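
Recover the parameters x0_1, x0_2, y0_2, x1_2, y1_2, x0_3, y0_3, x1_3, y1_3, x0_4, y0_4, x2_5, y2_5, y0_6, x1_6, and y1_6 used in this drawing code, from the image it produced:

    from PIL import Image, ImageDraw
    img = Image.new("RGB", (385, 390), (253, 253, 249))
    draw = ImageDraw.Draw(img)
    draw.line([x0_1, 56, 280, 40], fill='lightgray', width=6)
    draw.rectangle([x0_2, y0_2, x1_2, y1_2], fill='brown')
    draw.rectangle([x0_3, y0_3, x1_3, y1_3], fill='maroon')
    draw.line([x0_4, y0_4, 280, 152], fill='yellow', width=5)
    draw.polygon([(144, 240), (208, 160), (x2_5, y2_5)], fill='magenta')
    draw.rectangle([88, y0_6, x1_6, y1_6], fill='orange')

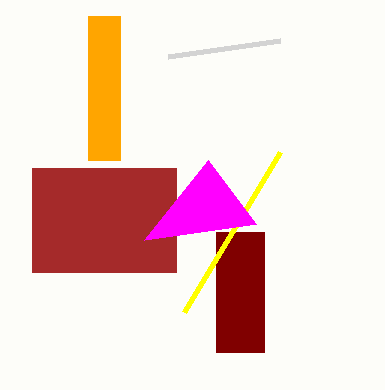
x0_1 = 168; x0_2 = 32; y0_2 = 168; x1_2 = 176; y1_2 = 272; x0_3 = 216; y0_3 = 232; x1_3 = 264; y1_3 = 352; x0_4 = 184; y0_4 = 312; x2_5 = 256; y2_5 = 224; y0_6 = 16; x1_6 = 120; y1_6 = 160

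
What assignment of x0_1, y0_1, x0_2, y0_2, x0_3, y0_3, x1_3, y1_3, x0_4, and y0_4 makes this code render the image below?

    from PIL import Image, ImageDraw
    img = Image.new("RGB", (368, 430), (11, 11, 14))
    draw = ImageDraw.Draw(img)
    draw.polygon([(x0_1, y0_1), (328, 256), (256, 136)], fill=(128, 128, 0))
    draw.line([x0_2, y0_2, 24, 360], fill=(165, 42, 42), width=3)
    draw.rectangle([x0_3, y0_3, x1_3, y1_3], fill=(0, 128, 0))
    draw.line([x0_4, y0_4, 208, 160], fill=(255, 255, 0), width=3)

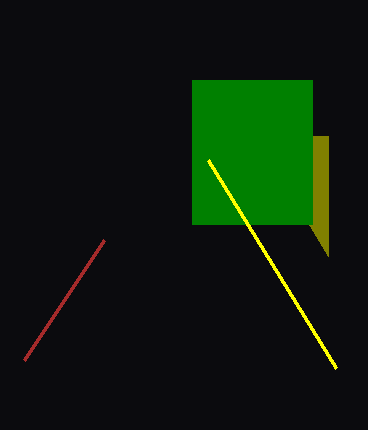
x0_1 = 328; y0_1 = 136; x0_2 = 104; y0_2 = 240; x0_3 = 192; y0_3 = 80; x1_3 = 312; y1_3 = 224; x0_4 = 336; y0_4 = 368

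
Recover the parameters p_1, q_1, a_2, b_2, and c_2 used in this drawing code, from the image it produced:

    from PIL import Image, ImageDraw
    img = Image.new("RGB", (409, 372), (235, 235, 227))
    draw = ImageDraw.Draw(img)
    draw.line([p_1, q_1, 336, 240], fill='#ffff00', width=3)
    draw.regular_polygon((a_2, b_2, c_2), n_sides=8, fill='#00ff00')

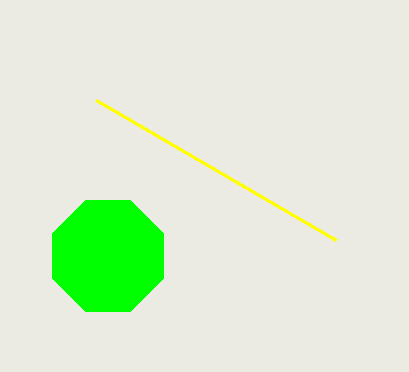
p_1 = 96
q_1 = 100
a_2 = 108
b_2 = 256
c_2 = 60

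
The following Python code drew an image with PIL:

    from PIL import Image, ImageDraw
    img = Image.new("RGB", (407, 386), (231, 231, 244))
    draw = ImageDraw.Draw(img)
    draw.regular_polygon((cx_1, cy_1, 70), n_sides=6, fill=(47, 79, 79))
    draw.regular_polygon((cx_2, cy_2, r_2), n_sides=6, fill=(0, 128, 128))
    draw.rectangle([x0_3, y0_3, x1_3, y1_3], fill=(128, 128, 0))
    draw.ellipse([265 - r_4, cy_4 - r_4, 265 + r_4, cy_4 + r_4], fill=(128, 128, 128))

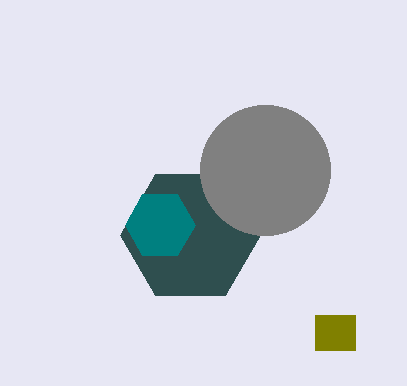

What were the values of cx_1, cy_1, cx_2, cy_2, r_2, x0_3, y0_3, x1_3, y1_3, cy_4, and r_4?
cx_1 = 190; cy_1 = 235; cx_2 = 160; cy_2 = 225; r_2 = 35; x0_3 = 315; y0_3 = 315; x1_3 = 355; y1_3 = 350; cy_4 = 170; r_4 = 65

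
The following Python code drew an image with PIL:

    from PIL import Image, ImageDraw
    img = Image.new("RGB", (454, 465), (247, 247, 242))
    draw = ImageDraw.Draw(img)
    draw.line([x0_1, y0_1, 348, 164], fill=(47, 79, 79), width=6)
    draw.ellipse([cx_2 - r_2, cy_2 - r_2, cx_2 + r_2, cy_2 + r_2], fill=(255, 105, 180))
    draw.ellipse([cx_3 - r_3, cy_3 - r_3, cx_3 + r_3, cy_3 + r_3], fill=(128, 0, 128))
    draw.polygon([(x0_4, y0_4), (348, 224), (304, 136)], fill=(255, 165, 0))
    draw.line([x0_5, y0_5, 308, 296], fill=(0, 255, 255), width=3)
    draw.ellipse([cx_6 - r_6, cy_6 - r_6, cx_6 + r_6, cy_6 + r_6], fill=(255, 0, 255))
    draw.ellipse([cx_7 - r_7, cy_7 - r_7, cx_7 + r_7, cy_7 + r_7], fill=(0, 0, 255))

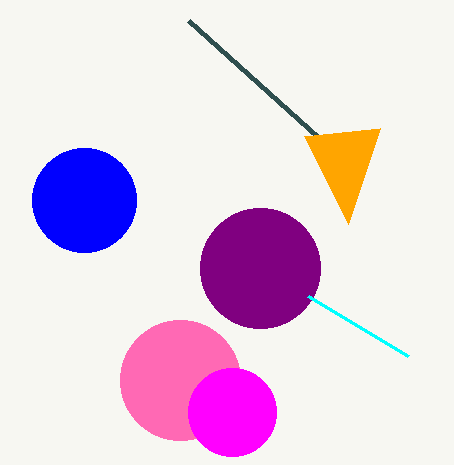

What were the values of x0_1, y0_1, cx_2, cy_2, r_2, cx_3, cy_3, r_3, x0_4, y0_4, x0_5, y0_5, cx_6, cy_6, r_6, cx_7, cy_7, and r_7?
x0_1 = 188; y0_1 = 20; cx_2 = 180; cy_2 = 380; r_2 = 60; cx_3 = 260; cy_3 = 268; r_3 = 60; x0_4 = 380; y0_4 = 128; x0_5 = 408; y0_5 = 356; cx_6 = 232; cy_6 = 412; r_6 = 44; cx_7 = 84; cy_7 = 200; r_7 = 52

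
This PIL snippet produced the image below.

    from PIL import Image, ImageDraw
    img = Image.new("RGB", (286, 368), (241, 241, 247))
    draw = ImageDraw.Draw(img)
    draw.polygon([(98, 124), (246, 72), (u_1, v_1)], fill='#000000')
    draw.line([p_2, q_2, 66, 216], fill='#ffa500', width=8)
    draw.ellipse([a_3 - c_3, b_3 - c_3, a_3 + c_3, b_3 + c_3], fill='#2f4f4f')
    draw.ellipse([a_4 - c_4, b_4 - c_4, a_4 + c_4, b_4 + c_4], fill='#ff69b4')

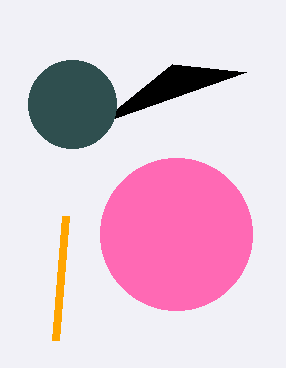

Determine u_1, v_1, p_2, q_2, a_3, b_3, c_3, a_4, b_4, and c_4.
u_1 = 172
v_1 = 64
p_2 = 56
q_2 = 340
a_3 = 72
b_3 = 104
c_3 = 44
a_4 = 176
b_4 = 234
c_4 = 76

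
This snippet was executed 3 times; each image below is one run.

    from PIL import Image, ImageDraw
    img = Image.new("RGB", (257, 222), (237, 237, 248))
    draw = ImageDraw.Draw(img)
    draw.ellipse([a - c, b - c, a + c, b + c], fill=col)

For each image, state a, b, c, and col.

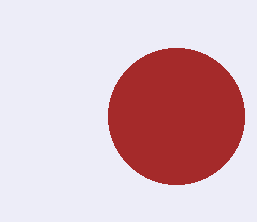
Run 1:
a = 176
b = 116
c = 68
col = 'brown'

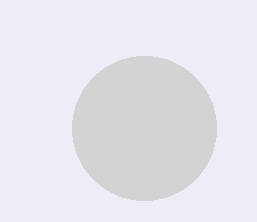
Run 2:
a = 144
b = 128
c = 72
col = 'lightgray'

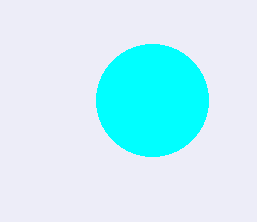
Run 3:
a = 152; b = 100; c = 56; col = 'cyan'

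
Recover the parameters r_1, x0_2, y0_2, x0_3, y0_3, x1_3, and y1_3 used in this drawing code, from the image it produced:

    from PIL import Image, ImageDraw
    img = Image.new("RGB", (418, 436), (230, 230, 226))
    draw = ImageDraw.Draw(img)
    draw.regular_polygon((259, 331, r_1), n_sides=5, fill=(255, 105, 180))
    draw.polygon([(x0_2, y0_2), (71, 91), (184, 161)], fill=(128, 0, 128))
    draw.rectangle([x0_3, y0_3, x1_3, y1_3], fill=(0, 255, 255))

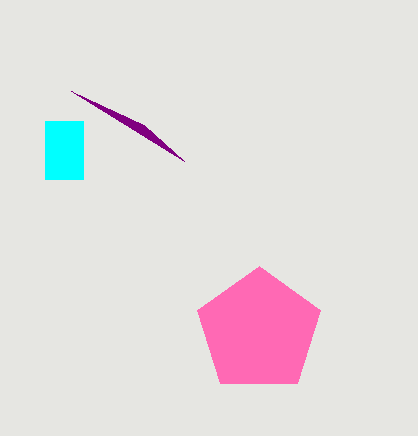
r_1 = 65, x0_2 = 144, y0_2 = 125, x0_3 = 45, y0_3 = 121, x1_3 = 83, y1_3 = 179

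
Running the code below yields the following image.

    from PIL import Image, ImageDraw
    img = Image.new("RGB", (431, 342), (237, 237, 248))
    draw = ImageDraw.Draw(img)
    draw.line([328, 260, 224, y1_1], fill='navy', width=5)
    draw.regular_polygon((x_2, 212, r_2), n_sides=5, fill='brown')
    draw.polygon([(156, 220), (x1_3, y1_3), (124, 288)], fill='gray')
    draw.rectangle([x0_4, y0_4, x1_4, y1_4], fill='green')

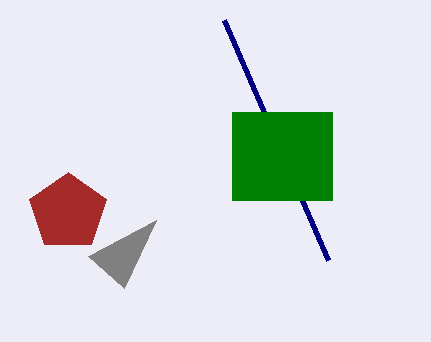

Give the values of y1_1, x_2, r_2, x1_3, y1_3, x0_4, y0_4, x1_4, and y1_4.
y1_1 = 20, x_2 = 68, r_2 = 40, x1_3 = 88, y1_3 = 256, x0_4 = 232, y0_4 = 112, x1_4 = 332, y1_4 = 200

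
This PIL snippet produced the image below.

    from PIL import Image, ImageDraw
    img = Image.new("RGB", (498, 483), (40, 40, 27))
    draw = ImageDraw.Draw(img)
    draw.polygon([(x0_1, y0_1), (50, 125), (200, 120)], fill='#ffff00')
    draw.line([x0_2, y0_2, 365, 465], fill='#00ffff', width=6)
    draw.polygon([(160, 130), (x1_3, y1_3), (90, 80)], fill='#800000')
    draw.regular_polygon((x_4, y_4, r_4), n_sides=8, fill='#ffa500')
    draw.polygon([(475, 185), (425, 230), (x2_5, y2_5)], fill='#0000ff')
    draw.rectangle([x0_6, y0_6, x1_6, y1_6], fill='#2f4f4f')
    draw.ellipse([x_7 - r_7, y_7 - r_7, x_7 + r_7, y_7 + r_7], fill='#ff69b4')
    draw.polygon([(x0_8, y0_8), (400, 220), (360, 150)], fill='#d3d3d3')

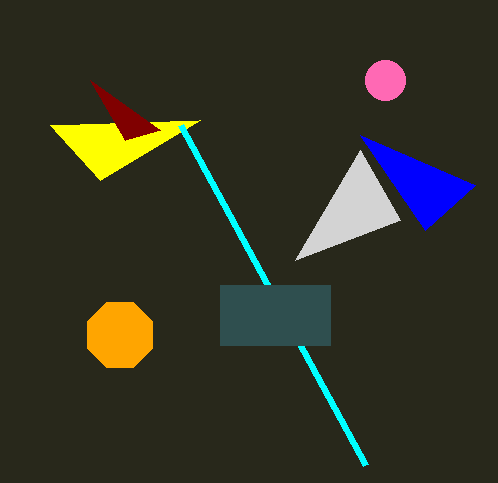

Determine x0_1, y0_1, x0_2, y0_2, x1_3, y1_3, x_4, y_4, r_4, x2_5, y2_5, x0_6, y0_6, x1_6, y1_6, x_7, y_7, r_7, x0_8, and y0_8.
x0_1 = 100
y0_1 = 180
x0_2 = 180
y0_2 = 125
x1_3 = 125
y1_3 = 140
x_4 = 120
y_4 = 335
r_4 = 35
x2_5 = 360
y2_5 = 135
x0_6 = 220
y0_6 = 285
x1_6 = 330
y1_6 = 345
x_7 = 385
y_7 = 80
r_7 = 20
x0_8 = 295
y0_8 = 260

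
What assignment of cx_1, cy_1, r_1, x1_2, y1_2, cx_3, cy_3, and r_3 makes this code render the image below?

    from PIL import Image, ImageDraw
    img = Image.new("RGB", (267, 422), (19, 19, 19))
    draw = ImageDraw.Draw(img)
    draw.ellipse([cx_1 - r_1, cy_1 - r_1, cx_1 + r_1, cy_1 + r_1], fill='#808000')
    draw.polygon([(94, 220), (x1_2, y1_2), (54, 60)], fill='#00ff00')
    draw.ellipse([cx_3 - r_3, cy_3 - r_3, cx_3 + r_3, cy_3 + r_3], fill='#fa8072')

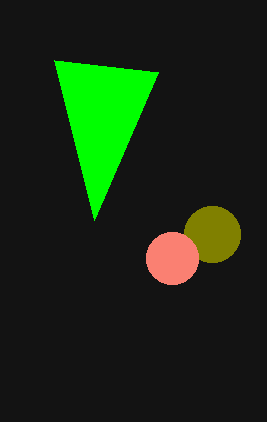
cx_1 = 212, cy_1 = 234, r_1 = 28, x1_2 = 158, y1_2 = 72, cx_3 = 172, cy_3 = 258, r_3 = 26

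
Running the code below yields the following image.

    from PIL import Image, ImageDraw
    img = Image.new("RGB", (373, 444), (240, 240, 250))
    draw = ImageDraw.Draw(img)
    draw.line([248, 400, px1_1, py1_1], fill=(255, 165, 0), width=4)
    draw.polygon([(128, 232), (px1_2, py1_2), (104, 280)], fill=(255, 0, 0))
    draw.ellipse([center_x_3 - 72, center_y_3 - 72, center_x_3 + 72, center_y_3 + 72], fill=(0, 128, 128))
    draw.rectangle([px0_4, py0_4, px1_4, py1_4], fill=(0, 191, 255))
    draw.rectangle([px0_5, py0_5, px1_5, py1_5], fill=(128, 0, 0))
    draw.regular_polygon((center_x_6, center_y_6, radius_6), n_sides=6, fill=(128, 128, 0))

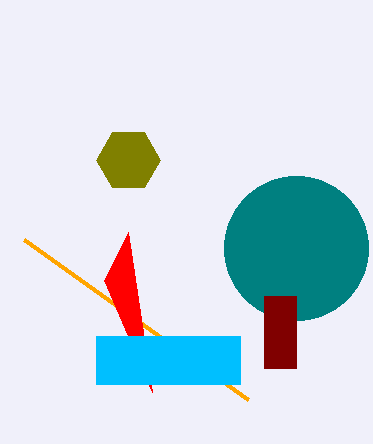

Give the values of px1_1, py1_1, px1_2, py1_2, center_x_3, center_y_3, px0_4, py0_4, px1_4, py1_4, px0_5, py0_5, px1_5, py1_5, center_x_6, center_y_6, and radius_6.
px1_1 = 24
py1_1 = 240
px1_2 = 152
py1_2 = 392
center_x_3 = 296
center_y_3 = 248
px0_4 = 96
py0_4 = 336
px1_4 = 240
py1_4 = 384
px0_5 = 264
py0_5 = 296
px1_5 = 296
py1_5 = 368
center_x_6 = 128
center_y_6 = 160
radius_6 = 32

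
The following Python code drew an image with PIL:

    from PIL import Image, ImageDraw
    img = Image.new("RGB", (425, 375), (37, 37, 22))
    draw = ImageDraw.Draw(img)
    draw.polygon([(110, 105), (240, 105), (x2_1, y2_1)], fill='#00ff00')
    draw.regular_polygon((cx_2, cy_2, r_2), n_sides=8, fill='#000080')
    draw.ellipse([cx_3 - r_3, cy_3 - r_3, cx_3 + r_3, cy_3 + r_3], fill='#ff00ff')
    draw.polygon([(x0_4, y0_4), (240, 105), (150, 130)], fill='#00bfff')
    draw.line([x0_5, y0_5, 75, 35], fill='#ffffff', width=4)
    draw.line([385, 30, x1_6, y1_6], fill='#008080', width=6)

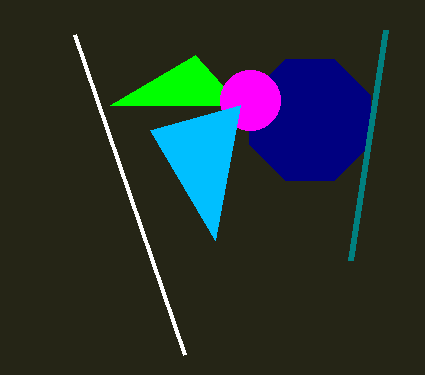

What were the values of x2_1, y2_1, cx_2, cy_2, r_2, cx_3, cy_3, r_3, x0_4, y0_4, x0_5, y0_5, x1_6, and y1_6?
x2_1 = 195
y2_1 = 55
cx_2 = 310
cy_2 = 120
r_2 = 65
cx_3 = 250
cy_3 = 100
r_3 = 30
x0_4 = 215
y0_4 = 240
x0_5 = 185
y0_5 = 355
x1_6 = 350
y1_6 = 260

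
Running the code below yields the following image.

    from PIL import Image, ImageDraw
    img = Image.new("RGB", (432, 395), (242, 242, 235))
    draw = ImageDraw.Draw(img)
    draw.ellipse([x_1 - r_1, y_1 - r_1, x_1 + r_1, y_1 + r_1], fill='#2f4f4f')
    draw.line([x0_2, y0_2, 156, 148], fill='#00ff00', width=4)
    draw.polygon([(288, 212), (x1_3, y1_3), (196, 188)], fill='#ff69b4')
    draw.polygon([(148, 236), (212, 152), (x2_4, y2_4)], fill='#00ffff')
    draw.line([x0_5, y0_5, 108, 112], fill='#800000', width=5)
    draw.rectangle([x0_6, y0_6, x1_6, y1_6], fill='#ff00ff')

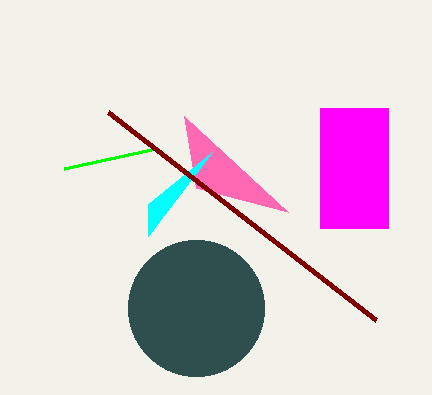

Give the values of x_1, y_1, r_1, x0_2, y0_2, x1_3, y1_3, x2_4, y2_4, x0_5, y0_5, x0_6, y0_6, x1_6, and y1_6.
x_1 = 196, y_1 = 308, r_1 = 68, x0_2 = 64, y0_2 = 168, x1_3 = 184, y1_3 = 116, x2_4 = 148, y2_4 = 204, x0_5 = 376, y0_5 = 320, x0_6 = 320, y0_6 = 108, x1_6 = 388, y1_6 = 228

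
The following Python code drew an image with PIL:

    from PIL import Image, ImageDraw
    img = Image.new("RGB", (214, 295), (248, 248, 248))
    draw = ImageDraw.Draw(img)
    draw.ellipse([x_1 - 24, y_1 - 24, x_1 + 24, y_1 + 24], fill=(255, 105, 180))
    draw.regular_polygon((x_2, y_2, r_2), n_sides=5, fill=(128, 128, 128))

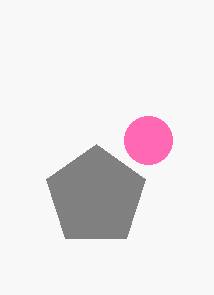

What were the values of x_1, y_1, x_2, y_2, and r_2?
x_1 = 148, y_1 = 140, x_2 = 96, y_2 = 196, r_2 = 52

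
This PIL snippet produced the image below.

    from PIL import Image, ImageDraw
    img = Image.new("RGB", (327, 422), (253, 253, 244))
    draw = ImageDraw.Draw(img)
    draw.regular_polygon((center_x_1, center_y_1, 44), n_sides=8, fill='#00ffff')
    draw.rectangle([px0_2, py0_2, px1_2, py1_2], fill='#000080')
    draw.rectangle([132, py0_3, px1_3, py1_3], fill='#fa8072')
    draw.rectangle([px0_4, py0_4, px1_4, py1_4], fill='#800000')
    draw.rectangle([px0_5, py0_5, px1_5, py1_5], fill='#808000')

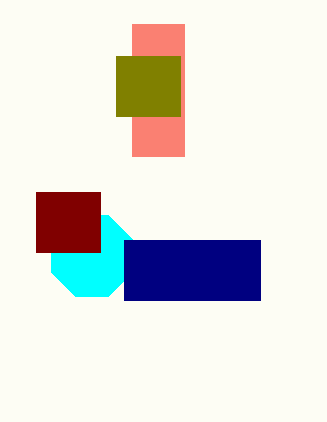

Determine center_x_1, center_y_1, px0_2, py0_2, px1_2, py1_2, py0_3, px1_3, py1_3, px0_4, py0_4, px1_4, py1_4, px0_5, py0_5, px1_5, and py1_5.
center_x_1 = 92; center_y_1 = 256; px0_2 = 124; py0_2 = 240; px1_2 = 260; py1_2 = 300; py0_3 = 24; px1_3 = 184; py1_3 = 156; px0_4 = 36; py0_4 = 192; px1_4 = 100; py1_4 = 252; px0_5 = 116; py0_5 = 56; px1_5 = 180; py1_5 = 116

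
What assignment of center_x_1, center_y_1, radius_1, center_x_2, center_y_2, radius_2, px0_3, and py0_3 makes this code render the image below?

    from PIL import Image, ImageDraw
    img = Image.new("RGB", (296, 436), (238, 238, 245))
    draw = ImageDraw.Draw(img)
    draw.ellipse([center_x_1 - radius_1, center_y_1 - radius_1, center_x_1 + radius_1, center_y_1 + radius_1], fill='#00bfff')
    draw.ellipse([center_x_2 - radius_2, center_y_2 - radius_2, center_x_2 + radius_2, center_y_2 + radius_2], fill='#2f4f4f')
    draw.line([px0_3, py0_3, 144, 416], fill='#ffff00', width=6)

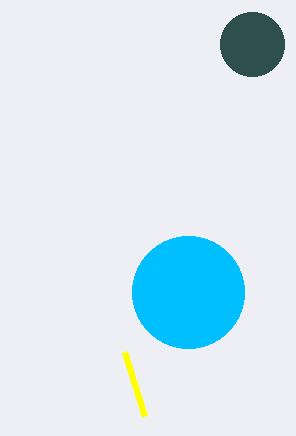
center_x_1 = 188; center_y_1 = 292; radius_1 = 56; center_x_2 = 252; center_y_2 = 44; radius_2 = 32; px0_3 = 124; py0_3 = 352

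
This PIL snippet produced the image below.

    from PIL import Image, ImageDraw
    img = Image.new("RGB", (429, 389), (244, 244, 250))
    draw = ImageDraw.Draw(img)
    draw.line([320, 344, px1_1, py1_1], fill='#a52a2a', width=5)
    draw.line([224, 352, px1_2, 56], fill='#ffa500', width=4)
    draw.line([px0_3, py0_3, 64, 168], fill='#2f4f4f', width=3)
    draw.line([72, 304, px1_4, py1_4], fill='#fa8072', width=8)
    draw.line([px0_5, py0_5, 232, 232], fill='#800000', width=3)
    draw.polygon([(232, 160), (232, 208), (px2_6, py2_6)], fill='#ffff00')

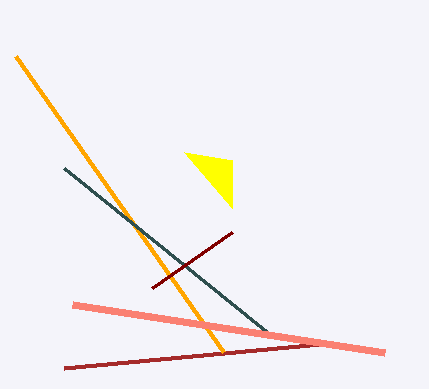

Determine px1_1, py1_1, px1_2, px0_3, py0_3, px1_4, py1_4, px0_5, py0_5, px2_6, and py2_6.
px1_1 = 64
py1_1 = 368
px1_2 = 16
px0_3 = 272
py0_3 = 336
px1_4 = 384
py1_4 = 352
px0_5 = 152
py0_5 = 288
px2_6 = 184
py2_6 = 152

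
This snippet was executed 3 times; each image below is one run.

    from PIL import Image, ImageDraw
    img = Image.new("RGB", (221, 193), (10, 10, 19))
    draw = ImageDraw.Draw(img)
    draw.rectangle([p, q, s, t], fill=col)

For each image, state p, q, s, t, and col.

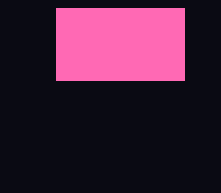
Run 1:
p = 56; q = 8; s = 184; t = 80; col = 'hotpink'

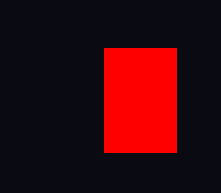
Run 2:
p = 104, q = 48, s = 176, t = 152, col = 'red'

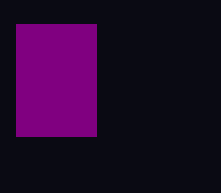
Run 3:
p = 16; q = 24; s = 96; t = 136; col = 'purple'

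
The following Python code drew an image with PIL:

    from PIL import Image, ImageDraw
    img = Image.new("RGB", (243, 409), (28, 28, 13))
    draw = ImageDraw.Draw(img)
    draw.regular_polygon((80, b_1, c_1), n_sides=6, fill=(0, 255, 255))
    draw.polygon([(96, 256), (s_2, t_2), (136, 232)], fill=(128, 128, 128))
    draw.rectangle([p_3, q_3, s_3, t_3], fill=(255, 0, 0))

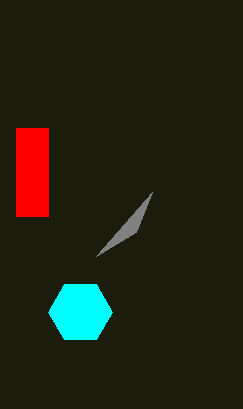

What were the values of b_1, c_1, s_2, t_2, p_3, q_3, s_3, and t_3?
b_1 = 312; c_1 = 32; s_2 = 152; t_2 = 192; p_3 = 16; q_3 = 128; s_3 = 48; t_3 = 216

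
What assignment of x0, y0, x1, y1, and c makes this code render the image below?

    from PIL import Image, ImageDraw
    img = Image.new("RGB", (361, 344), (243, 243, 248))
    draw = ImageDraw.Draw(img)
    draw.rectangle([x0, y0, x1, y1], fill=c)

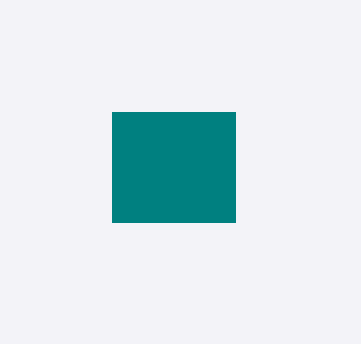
x0 = 112; y0 = 112; x1 = 235; y1 = 222; c = 'teal'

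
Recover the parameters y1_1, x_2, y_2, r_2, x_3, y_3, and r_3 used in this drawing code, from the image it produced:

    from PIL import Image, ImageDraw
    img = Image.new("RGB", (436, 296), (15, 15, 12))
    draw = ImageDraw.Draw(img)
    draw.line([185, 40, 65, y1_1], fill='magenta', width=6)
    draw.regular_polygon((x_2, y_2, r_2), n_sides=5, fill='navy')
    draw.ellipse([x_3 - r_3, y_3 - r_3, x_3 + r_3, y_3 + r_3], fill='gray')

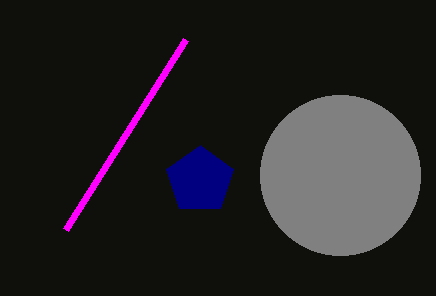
y1_1 = 230
x_2 = 200
y_2 = 180
r_2 = 35
x_3 = 340
y_3 = 175
r_3 = 80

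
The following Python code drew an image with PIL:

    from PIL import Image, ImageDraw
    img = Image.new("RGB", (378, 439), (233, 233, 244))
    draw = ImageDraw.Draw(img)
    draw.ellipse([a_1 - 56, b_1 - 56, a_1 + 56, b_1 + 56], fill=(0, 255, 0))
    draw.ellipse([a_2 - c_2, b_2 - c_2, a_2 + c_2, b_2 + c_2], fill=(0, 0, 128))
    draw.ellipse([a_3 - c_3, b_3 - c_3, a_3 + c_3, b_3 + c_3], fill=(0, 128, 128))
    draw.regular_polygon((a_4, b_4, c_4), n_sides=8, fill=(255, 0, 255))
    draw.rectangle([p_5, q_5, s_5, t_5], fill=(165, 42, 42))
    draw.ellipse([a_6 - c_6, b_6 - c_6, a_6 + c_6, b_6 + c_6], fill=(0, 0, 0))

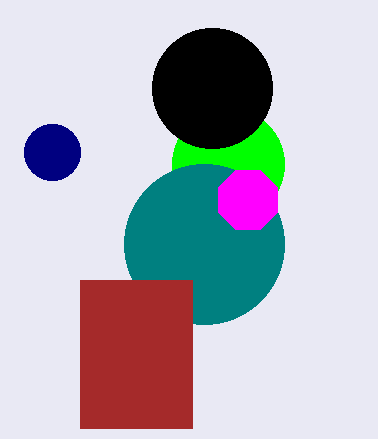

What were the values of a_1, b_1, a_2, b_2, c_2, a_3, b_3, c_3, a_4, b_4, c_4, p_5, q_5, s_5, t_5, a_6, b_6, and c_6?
a_1 = 228, b_1 = 164, a_2 = 52, b_2 = 152, c_2 = 28, a_3 = 204, b_3 = 244, c_3 = 80, a_4 = 248, b_4 = 200, c_4 = 32, p_5 = 80, q_5 = 280, s_5 = 192, t_5 = 428, a_6 = 212, b_6 = 88, c_6 = 60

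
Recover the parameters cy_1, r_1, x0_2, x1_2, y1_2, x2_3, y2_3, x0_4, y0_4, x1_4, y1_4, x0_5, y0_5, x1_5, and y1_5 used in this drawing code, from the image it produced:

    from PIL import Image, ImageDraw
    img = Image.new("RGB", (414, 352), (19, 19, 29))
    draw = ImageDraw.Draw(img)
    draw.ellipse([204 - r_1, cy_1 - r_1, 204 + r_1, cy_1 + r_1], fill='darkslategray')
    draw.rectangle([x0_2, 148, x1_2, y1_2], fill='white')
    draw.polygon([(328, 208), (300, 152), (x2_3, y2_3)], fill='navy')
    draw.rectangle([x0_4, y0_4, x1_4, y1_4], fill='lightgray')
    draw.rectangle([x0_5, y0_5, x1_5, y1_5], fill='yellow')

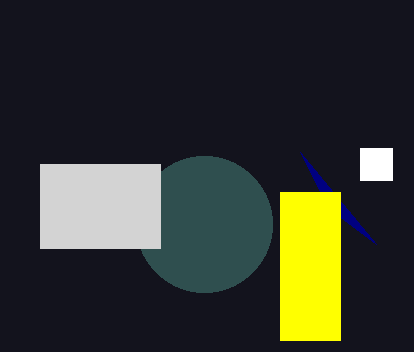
cy_1 = 224
r_1 = 68
x0_2 = 360
x1_2 = 392
y1_2 = 180
x2_3 = 376
y2_3 = 244
x0_4 = 40
y0_4 = 164
x1_4 = 160
y1_4 = 248
x0_5 = 280
y0_5 = 192
x1_5 = 340
y1_5 = 340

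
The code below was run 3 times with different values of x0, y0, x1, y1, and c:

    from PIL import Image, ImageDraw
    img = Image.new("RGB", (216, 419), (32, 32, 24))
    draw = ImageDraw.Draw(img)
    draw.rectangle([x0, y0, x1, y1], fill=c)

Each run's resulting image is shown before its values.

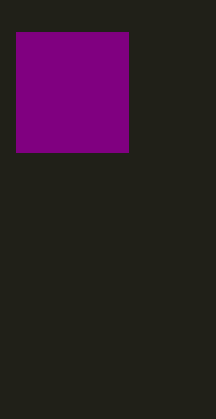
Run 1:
x0 = 16, y0 = 32, x1 = 128, y1 = 152, c = 'purple'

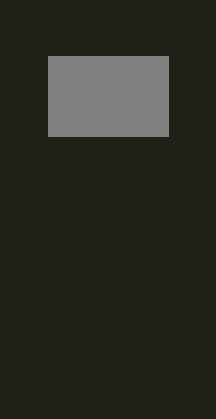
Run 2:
x0 = 48; y0 = 56; x1 = 168; y1 = 136; c = 'gray'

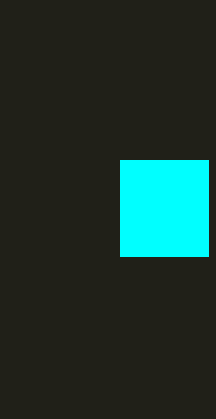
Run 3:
x0 = 120, y0 = 160, x1 = 208, y1 = 256, c = 'cyan'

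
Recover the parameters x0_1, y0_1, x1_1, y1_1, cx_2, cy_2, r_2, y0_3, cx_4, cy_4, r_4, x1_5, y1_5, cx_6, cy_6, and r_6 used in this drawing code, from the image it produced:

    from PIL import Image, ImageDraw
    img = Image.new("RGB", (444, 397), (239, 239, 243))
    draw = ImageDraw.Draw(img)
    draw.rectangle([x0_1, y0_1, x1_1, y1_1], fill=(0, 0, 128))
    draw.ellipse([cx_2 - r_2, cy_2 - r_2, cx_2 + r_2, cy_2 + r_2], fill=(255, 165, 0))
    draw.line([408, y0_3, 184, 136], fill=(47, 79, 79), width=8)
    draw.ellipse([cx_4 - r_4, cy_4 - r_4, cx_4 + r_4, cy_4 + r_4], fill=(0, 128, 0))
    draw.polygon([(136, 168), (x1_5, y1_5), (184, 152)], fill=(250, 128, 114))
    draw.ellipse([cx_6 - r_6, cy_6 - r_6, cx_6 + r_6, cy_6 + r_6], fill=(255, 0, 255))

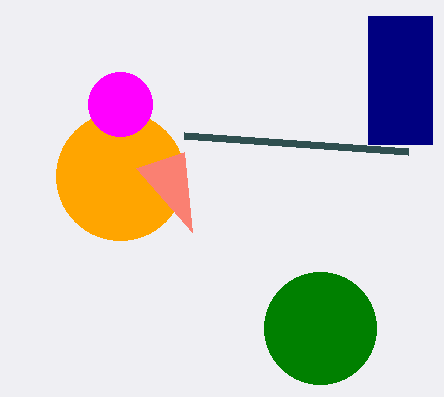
x0_1 = 368; y0_1 = 16; x1_1 = 432; y1_1 = 144; cx_2 = 120; cy_2 = 176; r_2 = 64; y0_3 = 152; cx_4 = 320; cy_4 = 328; r_4 = 56; x1_5 = 192; y1_5 = 232; cx_6 = 120; cy_6 = 104; r_6 = 32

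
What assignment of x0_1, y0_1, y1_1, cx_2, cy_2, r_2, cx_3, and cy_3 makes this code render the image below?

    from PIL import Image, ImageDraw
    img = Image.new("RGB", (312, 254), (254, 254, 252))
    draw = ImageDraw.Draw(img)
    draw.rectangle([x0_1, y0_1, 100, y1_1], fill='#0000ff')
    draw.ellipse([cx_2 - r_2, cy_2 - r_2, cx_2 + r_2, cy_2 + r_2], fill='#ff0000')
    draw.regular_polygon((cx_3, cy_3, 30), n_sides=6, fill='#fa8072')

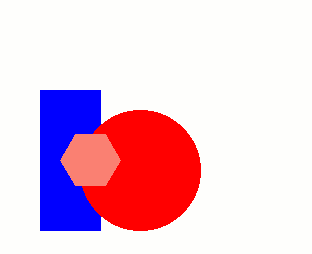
x0_1 = 40
y0_1 = 90
y1_1 = 230
cx_2 = 140
cy_2 = 170
r_2 = 60
cx_3 = 90
cy_3 = 160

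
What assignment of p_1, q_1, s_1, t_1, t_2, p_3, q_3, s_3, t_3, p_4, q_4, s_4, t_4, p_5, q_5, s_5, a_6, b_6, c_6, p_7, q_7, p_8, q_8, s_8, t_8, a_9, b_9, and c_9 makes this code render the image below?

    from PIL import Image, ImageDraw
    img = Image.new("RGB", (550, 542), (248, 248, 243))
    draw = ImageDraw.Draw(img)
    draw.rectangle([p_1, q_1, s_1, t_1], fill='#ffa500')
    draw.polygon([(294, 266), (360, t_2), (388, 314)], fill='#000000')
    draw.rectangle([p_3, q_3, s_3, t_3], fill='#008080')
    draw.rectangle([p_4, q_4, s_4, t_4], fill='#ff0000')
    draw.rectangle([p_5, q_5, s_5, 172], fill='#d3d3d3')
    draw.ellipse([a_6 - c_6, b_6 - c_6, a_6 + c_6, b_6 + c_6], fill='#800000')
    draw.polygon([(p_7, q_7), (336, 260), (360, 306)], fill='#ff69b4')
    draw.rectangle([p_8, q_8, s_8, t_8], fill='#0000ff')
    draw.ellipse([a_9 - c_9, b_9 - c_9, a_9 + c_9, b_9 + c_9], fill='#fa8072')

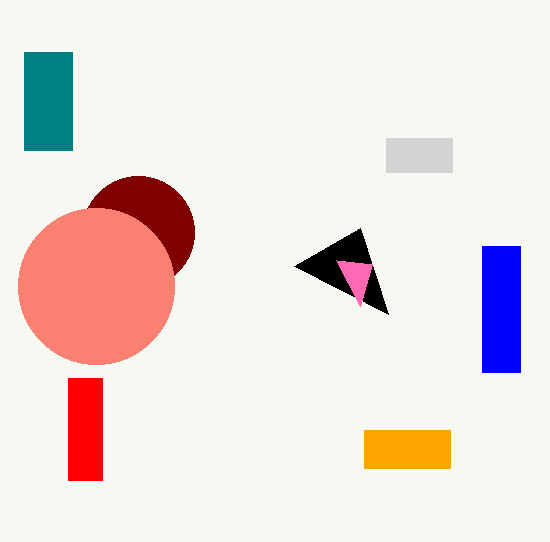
p_1 = 364
q_1 = 430
s_1 = 450
t_1 = 468
t_2 = 228
p_3 = 24
q_3 = 52
s_3 = 72
t_3 = 150
p_4 = 68
q_4 = 378
s_4 = 102
t_4 = 480
p_5 = 386
q_5 = 138
s_5 = 452
a_6 = 138
b_6 = 232
c_6 = 56
p_7 = 372
q_7 = 264
p_8 = 482
q_8 = 246
s_8 = 520
t_8 = 372
a_9 = 96
b_9 = 286
c_9 = 78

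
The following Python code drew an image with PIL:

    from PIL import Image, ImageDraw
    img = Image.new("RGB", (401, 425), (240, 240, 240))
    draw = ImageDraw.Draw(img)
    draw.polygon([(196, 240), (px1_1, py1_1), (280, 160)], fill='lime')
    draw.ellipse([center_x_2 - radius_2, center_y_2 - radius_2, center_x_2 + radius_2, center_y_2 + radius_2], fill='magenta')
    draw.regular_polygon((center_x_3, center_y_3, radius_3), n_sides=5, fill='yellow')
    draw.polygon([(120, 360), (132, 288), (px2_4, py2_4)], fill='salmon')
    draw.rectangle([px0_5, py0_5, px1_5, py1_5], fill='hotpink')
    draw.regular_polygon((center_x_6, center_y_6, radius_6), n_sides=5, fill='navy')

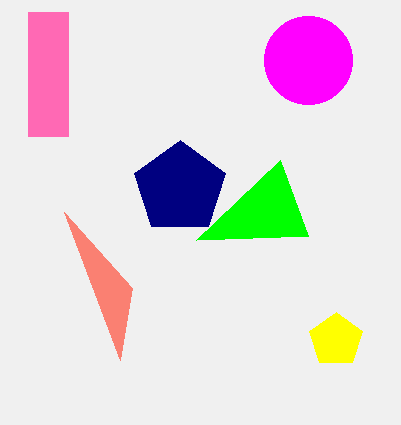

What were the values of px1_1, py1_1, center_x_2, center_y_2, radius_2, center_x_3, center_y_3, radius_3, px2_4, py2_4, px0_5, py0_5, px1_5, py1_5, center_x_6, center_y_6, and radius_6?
px1_1 = 308
py1_1 = 236
center_x_2 = 308
center_y_2 = 60
radius_2 = 44
center_x_3 = 336
center_y_3 = 340
radius_3 = 28
px2_4 = 64
py2_4 = 212
px0_5 = 28
py0_5 = 12
px1_5 = 68
py1_5 = 136
center_x_6 = 180
center_y_6 = 188
radius_6 = 48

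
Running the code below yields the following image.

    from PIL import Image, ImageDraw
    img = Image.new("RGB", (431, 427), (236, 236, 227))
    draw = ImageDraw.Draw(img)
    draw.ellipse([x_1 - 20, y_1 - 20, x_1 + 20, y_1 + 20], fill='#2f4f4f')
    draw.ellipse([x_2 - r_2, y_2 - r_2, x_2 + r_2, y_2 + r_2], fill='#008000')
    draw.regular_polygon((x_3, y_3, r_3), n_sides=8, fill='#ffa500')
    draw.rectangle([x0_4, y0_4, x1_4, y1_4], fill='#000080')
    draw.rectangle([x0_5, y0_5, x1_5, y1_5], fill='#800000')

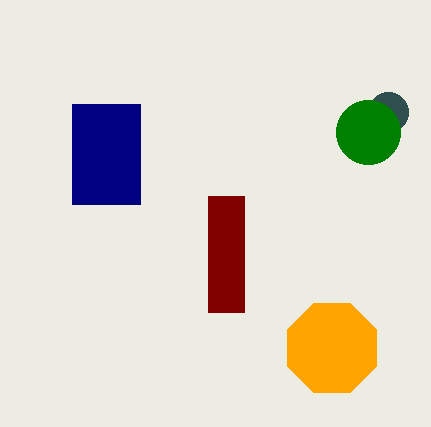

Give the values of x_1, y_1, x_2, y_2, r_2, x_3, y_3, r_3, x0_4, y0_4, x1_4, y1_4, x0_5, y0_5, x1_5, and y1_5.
x_1 = 388
y_1 = 112
x_2 = 368
y_2 = 132
r_2 = 32
x_3 = 332
y_3 = 348
r_3 = 48
x0_4 = 72
y0_4 = 104
x1_4 = 140
y1_4 = 204
x0_5 = 208
y0_5 = 196
x1_5 = 244
y1_5 = 312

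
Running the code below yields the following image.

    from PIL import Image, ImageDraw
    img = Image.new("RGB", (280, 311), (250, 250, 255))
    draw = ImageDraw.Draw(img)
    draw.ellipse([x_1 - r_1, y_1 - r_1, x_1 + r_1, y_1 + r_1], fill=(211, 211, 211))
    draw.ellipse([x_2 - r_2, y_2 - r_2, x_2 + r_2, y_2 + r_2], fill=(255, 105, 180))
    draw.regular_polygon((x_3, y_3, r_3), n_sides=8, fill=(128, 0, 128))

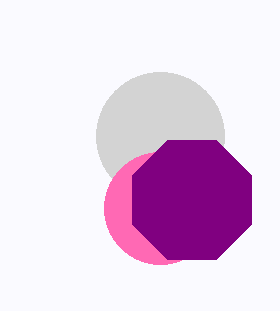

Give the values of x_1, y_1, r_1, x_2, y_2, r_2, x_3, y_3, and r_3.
x_1 = 160; y_1 = 136; r_1 = 64; x_2 = 160; y_2 = 208; r_2 = 56; x_3 = 192; y_3 = 200; r_3 = 64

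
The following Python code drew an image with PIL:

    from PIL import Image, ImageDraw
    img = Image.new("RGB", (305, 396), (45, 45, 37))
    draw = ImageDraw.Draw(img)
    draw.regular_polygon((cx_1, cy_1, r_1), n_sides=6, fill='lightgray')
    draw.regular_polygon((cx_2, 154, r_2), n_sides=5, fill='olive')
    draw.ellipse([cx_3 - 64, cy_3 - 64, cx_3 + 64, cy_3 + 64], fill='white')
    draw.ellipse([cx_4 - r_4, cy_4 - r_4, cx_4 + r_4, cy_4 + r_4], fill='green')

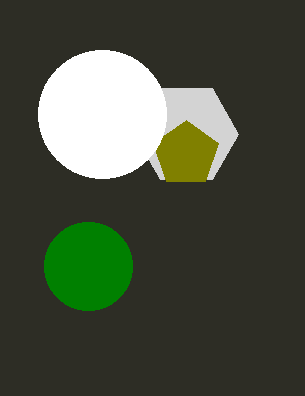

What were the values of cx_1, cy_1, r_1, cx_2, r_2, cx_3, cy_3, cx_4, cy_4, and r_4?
cx_1 = 186, cy_1 = 134, r_1 = 52, cx_2 = 186, r_2 = 34, cx_3 = 102, cy_3 = 114, cx_4 = 88, cy_4 = 266, r_4 = 44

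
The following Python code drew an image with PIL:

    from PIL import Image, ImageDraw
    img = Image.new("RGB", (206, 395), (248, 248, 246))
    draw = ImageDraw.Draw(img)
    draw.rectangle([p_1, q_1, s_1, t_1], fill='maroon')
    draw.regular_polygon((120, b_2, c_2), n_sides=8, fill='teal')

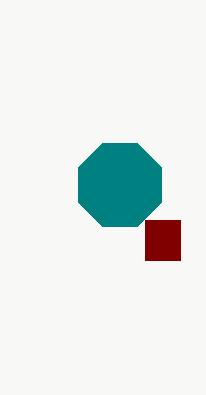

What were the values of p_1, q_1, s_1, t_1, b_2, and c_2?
p_1 = 145, q_1 = 220, s_1 = 180, t_1 = 260, b_2 = 185, c_2 = 45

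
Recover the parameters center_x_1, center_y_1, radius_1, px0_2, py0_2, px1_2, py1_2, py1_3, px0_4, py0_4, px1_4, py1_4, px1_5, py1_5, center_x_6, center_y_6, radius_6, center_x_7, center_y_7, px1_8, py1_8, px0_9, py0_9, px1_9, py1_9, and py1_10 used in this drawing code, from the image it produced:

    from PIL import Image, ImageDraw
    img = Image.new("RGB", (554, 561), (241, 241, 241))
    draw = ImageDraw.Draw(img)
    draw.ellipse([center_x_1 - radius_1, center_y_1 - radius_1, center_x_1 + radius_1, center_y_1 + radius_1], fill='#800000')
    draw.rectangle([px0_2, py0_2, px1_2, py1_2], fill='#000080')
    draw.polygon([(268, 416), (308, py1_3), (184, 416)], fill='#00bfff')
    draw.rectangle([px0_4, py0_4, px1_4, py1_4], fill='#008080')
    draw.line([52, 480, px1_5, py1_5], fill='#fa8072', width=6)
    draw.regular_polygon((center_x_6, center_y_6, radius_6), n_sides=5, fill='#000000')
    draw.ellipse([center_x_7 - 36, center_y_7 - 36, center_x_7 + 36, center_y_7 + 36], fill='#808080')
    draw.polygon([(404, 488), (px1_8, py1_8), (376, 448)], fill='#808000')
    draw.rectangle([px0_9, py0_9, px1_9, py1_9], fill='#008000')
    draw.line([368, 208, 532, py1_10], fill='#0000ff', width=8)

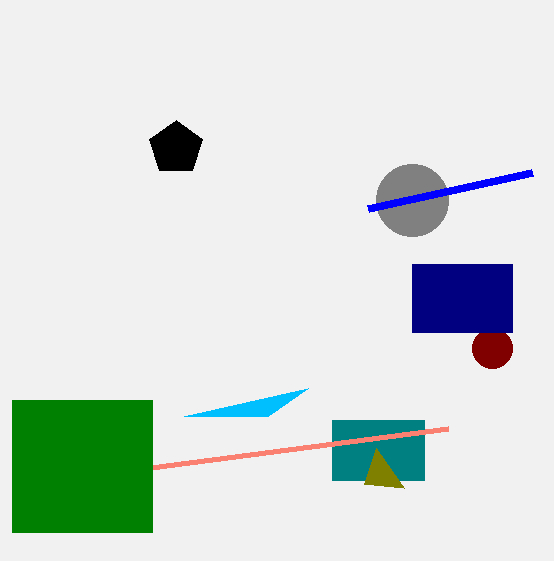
center_x_1 = 492, center_y_1 = 348, radius_1 = 20, px0_2 = 412, py0_2 = 264, px1_2 = 512, py1_2 = 332, py1_3 = 388, px0_4 = 332, py0_4 = 420, px1_4 = 424, py1_4 = 480, px1_5 = 448, py1_5 = 428, center_x_6 = 176, center_y_6 = 148, radius_6 = 28, center_x_7 = 412, center_y_7 = 200, px1_8 = 364, py1_8 = 484, px0_9 = 12, py0_9 = 400, px1_9 = 152, py1_9 = 532, py1_10 = 172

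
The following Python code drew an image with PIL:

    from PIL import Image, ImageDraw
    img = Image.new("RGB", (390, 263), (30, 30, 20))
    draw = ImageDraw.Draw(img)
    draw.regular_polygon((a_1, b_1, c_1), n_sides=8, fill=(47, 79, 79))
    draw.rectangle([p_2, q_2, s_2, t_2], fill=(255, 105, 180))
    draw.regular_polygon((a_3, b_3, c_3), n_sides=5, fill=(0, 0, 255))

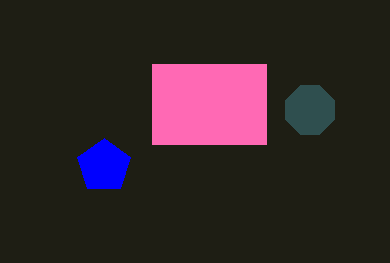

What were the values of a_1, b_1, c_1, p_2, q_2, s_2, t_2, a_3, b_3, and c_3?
a_1 = 310, b_1 = 110, c_1 = 26, p_2 = 152, q_2 = 64, s_2 = 266, t_2 = 144, a_3 = 104, b_3 = 166, c_3 = 28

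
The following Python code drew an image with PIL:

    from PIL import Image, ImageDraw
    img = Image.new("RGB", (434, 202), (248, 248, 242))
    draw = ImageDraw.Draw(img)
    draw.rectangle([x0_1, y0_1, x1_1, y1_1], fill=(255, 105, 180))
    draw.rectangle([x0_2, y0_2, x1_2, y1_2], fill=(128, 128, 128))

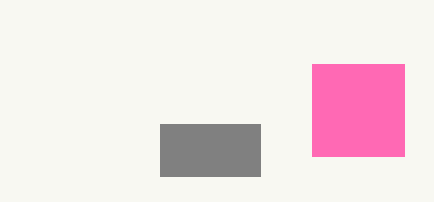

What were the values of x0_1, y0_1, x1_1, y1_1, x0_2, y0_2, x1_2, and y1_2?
x0_1 = 312; y0_1 = 64; x1_1 = 404; y1_1 = 156; x0_2 = 160; y0_2 = 124; x1_2 = 260; y1_2 = 176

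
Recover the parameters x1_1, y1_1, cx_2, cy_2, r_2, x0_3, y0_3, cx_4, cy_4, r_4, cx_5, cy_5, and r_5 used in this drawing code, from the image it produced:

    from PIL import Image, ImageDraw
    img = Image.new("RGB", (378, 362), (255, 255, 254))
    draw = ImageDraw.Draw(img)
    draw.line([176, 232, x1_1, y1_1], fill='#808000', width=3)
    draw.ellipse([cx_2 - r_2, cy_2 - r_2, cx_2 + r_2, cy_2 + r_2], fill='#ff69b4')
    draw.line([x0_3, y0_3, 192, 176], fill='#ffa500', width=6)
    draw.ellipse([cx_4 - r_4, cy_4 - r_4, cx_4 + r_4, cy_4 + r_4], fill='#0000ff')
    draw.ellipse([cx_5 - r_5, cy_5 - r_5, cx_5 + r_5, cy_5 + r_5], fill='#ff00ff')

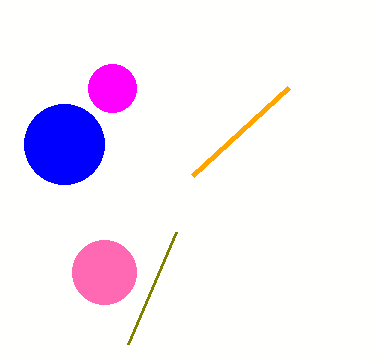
x1_1 = 128, y1_1 = 344, cx_2 = 104, cy_2 = 272, r_2 = 32, x0_3 = 288, y0_3 = 88, cx_4 = 64, cy_4 = 144, r_4 = 40, cx_5 = 112, cy_5 = 88, r_5 = 24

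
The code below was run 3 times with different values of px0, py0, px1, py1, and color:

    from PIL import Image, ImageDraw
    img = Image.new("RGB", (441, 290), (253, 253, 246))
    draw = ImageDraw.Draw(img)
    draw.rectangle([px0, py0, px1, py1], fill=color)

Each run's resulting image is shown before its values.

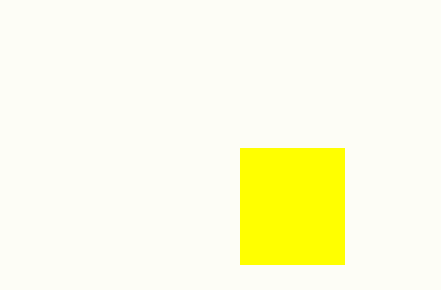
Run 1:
px0 = 240, py0 = 148, px1 = 344, py1 = 264, color = 'yellow'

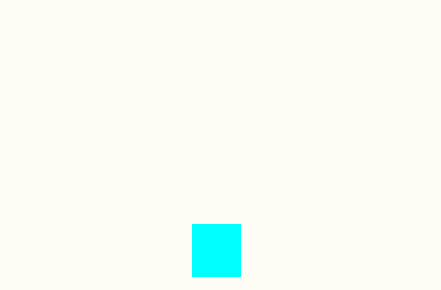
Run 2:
px0 = 192
py0 = 224
px1 = 240
py1 = 276
color = 'cyan'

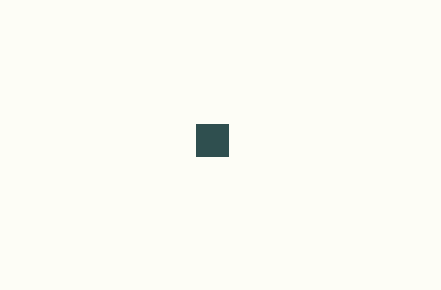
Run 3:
px0 = 196
py0 = 124
px1 = 228
py1 = 156
color = 'darkslategray'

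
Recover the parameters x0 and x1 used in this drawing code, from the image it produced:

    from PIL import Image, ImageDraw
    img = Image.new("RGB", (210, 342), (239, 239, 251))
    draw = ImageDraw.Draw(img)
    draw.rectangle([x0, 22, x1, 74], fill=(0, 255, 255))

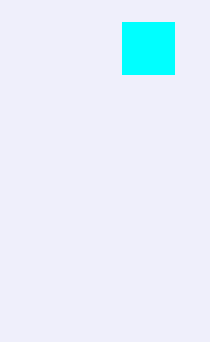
x0 = 122
x1 = 174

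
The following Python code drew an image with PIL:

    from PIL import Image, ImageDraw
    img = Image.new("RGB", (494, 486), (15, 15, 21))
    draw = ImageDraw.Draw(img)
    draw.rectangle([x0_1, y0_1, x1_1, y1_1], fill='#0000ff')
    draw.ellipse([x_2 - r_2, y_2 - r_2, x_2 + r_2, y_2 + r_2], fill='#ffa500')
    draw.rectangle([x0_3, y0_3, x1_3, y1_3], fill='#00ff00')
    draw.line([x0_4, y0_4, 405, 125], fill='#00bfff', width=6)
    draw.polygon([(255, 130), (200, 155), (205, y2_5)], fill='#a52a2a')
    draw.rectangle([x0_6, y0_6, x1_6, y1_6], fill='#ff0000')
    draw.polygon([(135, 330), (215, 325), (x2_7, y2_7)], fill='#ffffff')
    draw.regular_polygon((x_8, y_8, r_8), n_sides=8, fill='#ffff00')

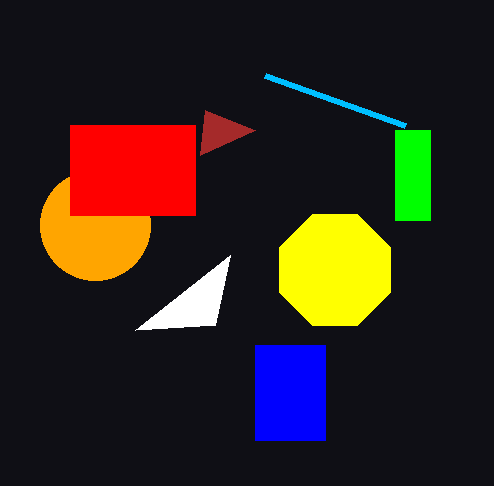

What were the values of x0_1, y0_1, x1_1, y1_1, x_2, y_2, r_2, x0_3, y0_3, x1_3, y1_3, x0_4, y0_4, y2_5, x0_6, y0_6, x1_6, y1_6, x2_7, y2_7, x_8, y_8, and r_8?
x0_1 = 255; y0_1 = 345; x1_1 = 325; y1_1 = 440; x_2 = 95; y_2 = 225; r_2 = 55; x0_3 = 395; y0_3 = 130; x1_3 = 430; y1_3 = 220; x0_4 = 265; y0_4 = 75; y2_5 = 110; x0_6 = 70; y0_6 = 125; x1_6 = 195; y1_6 = 215; x2_7 = 230; y2_7 = 255; x_8 = 335; y_8 = 270; r_8 = 60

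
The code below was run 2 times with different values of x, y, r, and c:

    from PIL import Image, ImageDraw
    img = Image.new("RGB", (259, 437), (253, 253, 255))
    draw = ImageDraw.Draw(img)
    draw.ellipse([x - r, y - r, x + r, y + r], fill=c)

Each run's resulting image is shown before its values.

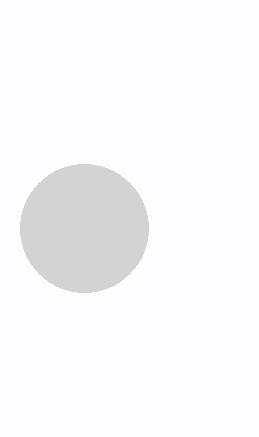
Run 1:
x = 84
y = 228
r = 64
c = 'lightgray'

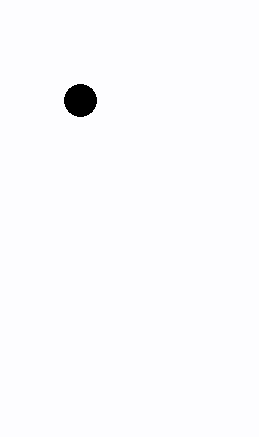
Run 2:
x = 80
y = 100
r = 16
c = 'black'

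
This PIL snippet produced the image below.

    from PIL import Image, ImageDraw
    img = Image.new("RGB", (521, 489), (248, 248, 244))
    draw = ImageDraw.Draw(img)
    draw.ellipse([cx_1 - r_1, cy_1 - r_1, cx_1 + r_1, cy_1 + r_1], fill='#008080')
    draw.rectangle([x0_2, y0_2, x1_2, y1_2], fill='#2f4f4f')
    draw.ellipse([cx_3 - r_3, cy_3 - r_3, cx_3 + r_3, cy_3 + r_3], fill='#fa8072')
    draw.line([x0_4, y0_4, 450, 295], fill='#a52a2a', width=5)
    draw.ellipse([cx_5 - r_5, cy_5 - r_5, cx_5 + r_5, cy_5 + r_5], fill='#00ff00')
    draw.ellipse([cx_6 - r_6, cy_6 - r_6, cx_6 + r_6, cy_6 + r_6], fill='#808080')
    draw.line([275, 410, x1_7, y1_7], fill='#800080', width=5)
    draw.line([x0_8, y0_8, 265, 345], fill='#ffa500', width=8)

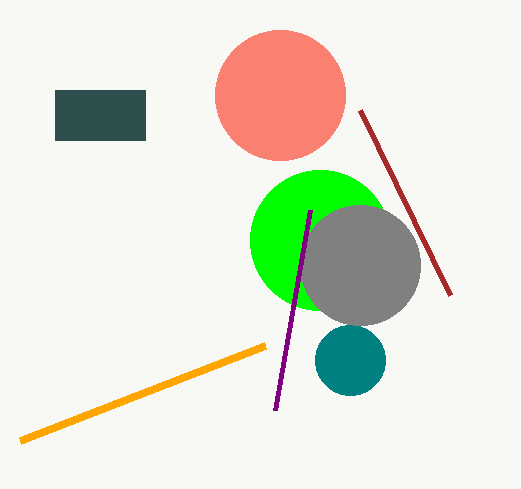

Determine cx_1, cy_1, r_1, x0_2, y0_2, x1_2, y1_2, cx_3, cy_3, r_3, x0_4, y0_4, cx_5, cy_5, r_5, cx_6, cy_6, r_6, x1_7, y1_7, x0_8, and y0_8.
cx_1 = 350, cy_1 = 360, r_1 = 35, x0_2 = 55, y0_2 = 90, x1_2 = 145, y1_2 = 140, cx_3 = 280, cy_3 = 95, r_3 = 65, x0_4 = 360, y0_4 = 110, cx_5 = 320, cy_5 = 240, r_5 = 70, cx_6 = 360, cy_6 = 265, r_6 = 60, x1_7 = 310, y1_7 = 210, x0_8 = 20, y0_8 = 440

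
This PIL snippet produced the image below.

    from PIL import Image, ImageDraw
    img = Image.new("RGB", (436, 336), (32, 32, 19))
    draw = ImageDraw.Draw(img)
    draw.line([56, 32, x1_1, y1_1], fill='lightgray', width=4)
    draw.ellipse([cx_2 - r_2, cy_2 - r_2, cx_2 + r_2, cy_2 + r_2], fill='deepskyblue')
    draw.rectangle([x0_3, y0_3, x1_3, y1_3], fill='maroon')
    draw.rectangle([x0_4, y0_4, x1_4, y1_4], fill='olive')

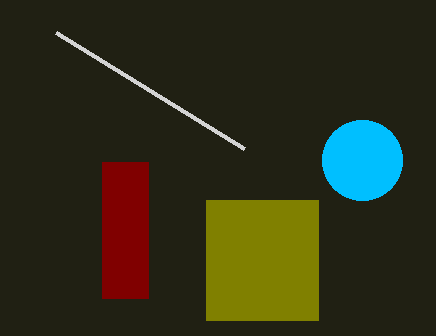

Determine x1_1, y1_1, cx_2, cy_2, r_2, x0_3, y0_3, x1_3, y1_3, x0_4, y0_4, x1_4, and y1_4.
x1_1 = 244, y1_1 = 148, cx_2 = 362, cy_2 = 160, r_2 = 40, x0_3 = 102, y0_3 = 162, x1_3 = 148, y1_3 = 298, x0_4 = 206, y0_4 = 200, x1_4 = 318, y1_4 = 320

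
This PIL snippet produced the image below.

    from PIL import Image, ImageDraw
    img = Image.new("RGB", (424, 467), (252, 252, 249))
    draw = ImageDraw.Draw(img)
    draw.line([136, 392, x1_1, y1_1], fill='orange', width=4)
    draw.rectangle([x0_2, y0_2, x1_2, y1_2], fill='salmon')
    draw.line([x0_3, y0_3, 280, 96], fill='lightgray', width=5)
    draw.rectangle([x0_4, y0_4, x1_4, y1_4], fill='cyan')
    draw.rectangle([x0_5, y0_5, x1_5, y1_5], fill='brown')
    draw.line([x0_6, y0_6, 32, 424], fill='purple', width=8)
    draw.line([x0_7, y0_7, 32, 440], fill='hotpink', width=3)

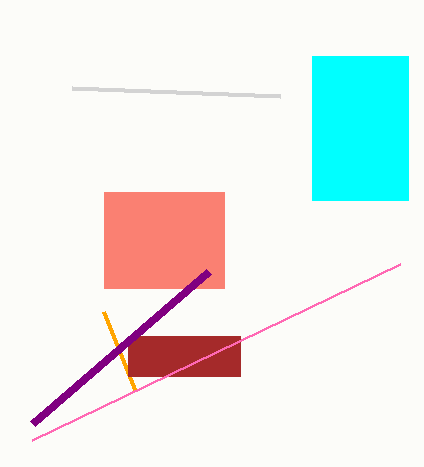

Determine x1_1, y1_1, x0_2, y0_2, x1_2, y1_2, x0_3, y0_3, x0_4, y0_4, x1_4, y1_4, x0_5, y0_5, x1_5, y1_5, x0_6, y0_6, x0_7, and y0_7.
x1_1 = 104
y1_1 = 312
x0_2 = 104
y0_2 = 192
x1_2 = 224
y1_2 = 288
x0_3 = 72
y0_3 = 88
x0_4 = 312
y0_4 = 56
x1_4 = 408
y1_4 = 200
x0_5 = 128
y0_5 = 336
x1_5 = 240
y1_5 = 376
x0_6 = 208
y0_6 = 272
x0_7 = 400
y0_7 = 264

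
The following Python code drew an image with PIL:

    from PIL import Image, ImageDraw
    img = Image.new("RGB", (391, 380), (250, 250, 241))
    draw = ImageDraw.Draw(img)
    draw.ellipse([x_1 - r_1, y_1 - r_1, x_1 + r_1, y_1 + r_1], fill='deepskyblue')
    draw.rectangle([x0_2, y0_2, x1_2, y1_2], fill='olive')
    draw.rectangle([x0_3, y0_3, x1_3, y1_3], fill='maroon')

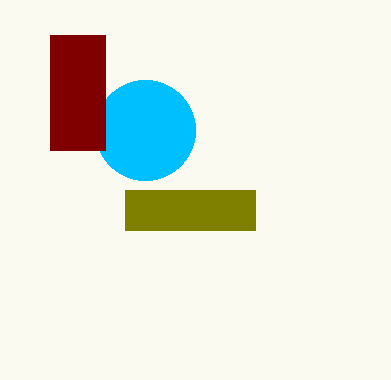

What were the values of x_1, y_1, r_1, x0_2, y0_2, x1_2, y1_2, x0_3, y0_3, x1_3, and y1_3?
x_1 = 145; y_1 = 130; r_1 = 50; x0_2 = 125; y0_2 = 190; x1_2 = 255; y1_2 = 230; x0_3 = 50; y0_3 = 35; x1_3 = 105; y1_3 = 150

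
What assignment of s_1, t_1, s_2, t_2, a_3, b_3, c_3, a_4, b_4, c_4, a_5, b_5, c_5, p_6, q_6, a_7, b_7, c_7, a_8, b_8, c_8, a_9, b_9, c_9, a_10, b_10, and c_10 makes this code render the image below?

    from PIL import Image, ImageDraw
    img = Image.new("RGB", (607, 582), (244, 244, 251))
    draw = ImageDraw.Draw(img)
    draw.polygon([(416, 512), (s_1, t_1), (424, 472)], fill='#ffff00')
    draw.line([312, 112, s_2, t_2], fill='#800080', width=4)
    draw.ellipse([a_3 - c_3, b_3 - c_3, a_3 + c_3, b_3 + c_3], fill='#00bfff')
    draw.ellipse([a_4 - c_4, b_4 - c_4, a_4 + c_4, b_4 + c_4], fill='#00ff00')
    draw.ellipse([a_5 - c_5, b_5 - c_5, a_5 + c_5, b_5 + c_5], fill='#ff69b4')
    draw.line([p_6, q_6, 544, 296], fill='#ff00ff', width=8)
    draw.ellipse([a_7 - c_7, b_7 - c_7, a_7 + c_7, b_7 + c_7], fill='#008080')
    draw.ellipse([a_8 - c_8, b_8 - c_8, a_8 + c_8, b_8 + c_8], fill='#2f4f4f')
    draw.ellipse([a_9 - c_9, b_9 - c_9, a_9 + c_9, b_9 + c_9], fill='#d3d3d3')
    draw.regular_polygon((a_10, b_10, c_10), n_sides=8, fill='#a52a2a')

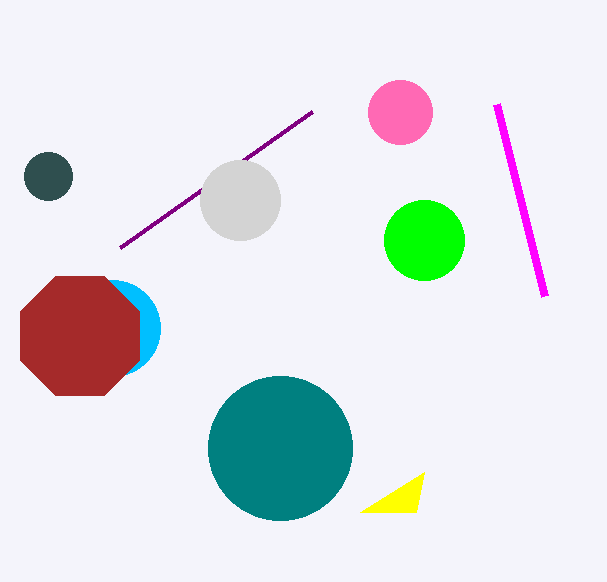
s_1 = 360; t_1 = 512; s_2 = 120; t_2 = 248; a_3 = 112; b_3 = 328; c_3 = 48; a_4 = 424; b_4 = 240; c_4 = 40; a_5 = 400; b_5 = 112; c_5 = 32; p_6 = 496; q_6 = 104; a_7 = 280; b_7 = 448; c_7 = 72; a_8 = 48; b_8 = 176; c_8 = 24; a_9 = 240; b_9 = 200; c_9 = 40; a_10 = 80; b_10 = 336; c_10 = 64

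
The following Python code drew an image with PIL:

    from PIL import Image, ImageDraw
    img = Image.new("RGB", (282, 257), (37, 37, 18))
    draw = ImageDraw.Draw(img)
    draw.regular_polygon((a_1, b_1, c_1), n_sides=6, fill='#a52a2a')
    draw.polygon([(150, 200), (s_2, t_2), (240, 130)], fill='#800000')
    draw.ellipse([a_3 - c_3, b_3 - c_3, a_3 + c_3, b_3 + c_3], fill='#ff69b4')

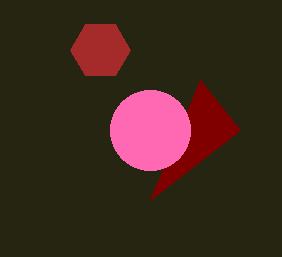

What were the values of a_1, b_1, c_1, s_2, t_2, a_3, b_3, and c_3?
a_1 = 100; b_1 = 50; c_1 = 30; s_2 = 200; t_2 = 80; a_3 = 150; b_3 = 130; c_3 = 40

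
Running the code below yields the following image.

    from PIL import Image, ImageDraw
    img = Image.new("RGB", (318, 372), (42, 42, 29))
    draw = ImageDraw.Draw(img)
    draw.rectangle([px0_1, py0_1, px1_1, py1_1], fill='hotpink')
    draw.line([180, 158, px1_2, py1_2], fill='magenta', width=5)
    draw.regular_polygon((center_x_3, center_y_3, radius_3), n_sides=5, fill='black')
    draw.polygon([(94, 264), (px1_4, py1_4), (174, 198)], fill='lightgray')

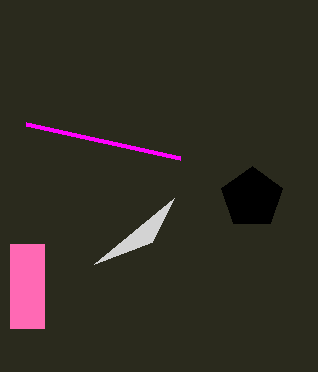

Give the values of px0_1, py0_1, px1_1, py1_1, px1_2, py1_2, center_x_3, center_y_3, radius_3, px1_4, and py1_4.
px0_1 = 10, py0_1 = 244, px1_1 = 44, py1_1 = 328, px1_2 = 26, py1_2 = 124, center_x_3 = 252, center_y_3 = 198, radius_3 = 32, px1_4 = 152, py1_4 = 242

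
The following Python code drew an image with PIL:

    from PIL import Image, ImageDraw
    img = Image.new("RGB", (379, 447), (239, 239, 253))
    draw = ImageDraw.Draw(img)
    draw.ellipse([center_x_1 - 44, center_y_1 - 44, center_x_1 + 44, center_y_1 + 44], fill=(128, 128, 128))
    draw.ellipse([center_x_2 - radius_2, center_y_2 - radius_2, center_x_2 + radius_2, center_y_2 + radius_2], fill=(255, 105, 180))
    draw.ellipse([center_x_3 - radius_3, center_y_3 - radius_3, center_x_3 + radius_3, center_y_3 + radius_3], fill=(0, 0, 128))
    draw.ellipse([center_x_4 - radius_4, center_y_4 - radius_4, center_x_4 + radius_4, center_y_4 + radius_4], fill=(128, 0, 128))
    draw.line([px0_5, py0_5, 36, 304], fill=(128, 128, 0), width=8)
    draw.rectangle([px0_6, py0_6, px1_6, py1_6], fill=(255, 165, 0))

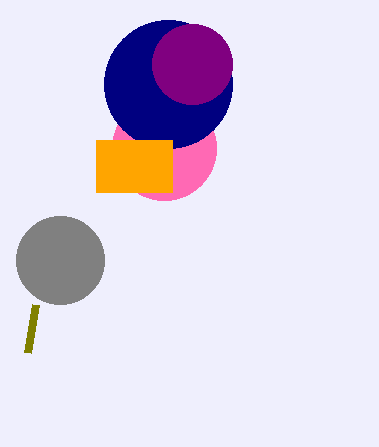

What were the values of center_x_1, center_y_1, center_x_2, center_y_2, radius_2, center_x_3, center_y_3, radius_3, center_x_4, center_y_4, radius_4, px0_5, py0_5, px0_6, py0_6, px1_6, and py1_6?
center_x_1 = 60, center_y_1 = 260, center_x_2 = 164, center_y_2 = 148, radius_2 = 52, center_x_3 = 168, center_y_3 = 84, radius_3 = 64, center_x_4 = 192, center_y_4 = 64, radius_4 = 40, px0_5 = 28, py0_5 = 352, px0_6 = 96, py0_6 = 140, px1_6 = 172, py1_6 = 192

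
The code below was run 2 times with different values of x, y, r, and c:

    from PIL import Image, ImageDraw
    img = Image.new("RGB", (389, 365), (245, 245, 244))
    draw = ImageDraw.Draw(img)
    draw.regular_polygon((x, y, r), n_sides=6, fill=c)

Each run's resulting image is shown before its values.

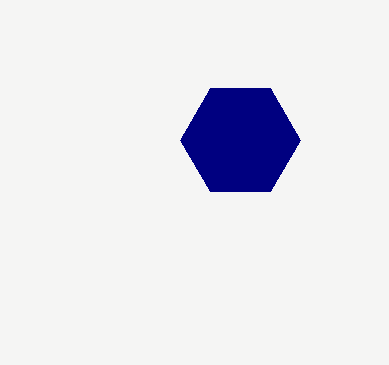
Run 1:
x = 240, y = 140, r = 60, c = 'navy'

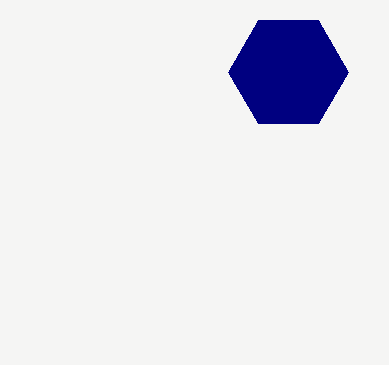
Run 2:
x = 288; y = 72; r = 60; c = 'navy'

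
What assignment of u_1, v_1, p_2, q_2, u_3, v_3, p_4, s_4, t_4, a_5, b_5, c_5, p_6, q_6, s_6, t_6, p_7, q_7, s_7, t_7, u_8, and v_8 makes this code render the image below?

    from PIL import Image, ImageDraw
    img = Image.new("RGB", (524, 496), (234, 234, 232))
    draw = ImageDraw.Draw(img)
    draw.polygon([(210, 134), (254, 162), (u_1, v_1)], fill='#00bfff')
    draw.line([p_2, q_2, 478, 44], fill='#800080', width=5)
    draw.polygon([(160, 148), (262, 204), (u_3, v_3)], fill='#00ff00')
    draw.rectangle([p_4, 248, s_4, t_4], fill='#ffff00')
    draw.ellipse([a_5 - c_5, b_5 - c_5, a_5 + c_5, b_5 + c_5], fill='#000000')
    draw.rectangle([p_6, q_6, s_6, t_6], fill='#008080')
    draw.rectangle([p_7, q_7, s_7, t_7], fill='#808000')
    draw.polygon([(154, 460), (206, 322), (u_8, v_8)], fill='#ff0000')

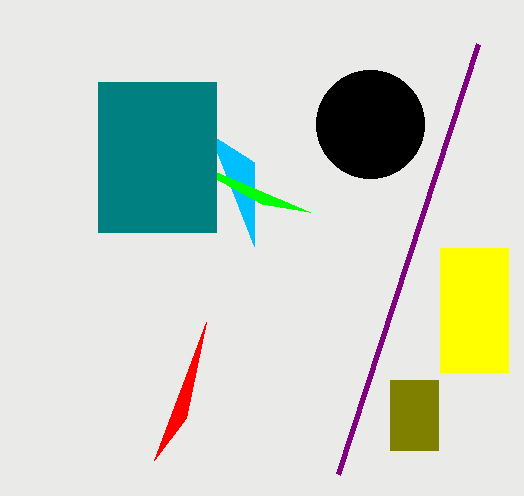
u_1 = 254; v_1 = 246; p_2 = 338; q_2 = 474; u_3 = 310; v_3 = 212; p_4 = 440; s_4 = 508; t_4 = 372; a_5 = 370; b_5 = 124; c_5 = 54; p_6 = 98; q_6 = 82; s_6 = 216; t_6 = 232; p_7 = 390; q_7 = 380; s_7 = 438; t_7 = 450; u_8 = 186; v_8 = 418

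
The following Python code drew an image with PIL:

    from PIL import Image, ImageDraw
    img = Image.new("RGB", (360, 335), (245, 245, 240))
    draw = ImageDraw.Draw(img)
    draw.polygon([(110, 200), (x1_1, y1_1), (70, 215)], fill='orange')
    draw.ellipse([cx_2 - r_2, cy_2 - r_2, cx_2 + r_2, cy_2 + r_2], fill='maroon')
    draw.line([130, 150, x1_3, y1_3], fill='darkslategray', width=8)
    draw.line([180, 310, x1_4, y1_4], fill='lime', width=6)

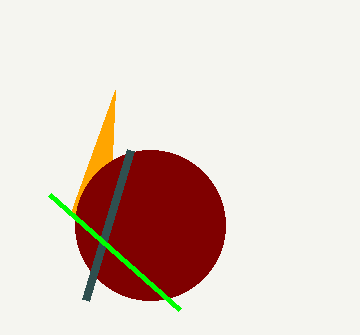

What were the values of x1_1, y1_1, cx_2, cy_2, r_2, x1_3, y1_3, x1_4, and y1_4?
x1_1 = 115, y1_1 = 90, cx_2 = 150, cy_2 = 225, r_2 = 75, x1_3 = 85, y1_3 = 300, x1_4 = 50, y1_4 = 195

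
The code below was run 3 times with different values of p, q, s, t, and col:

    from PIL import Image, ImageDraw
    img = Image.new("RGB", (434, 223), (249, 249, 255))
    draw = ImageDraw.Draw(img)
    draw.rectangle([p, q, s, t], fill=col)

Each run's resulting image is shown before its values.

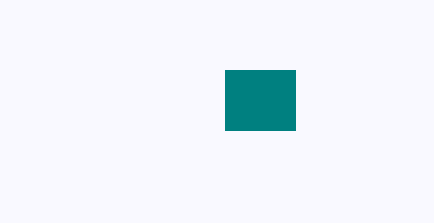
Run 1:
p = 225; q = 70; s = 295; t = 130; col = 'teal'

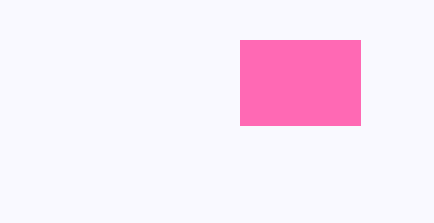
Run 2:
p = 240
q = 40
s = 360
t = 125
col = 'hotpink'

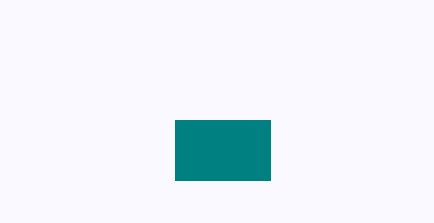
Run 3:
p = 175
q = 120
s = 270
t = 180
col = 'teal'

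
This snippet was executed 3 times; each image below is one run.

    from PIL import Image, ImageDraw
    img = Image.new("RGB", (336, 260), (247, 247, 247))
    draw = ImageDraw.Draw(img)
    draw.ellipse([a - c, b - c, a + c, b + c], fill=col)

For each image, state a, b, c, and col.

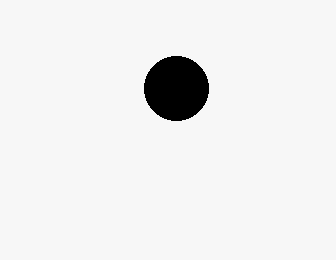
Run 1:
a = 176; b = 88; c = 32; col = 'black'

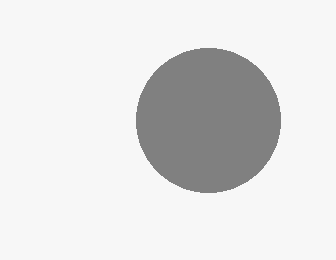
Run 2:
a = 208, b = 120, c = 72, col = 'gray'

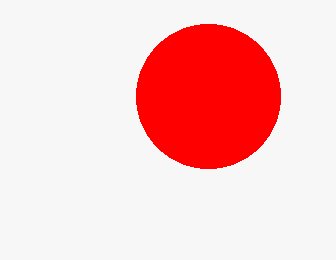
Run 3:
a = 208, b = 96, c = 72, col = 'red'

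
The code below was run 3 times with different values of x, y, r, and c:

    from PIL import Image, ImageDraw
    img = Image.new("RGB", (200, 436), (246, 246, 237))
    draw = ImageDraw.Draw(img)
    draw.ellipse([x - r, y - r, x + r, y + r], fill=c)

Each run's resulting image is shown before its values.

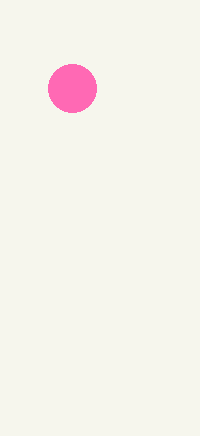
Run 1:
x = 72, y = 88, r = 24, c = 'hotpink'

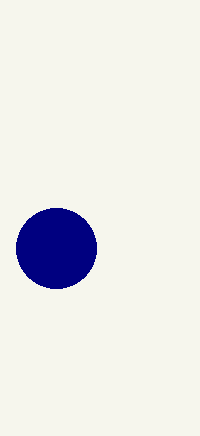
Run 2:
x = 56; y = 248; r = 40; c = 'navy'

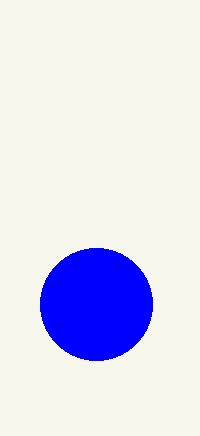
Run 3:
x = 96, y = 304, r = 56, c = 'blue'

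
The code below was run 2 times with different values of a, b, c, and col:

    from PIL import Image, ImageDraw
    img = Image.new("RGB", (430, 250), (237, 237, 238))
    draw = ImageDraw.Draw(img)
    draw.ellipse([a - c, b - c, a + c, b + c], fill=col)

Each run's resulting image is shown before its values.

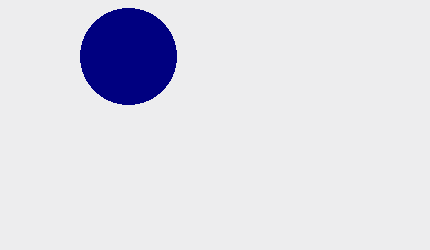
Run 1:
a = 128
b = 56
c = 48
col = 'navy'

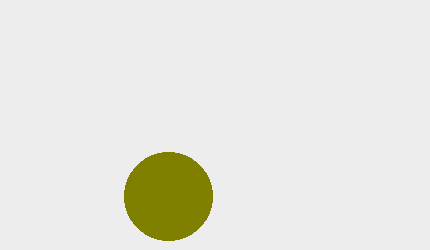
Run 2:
a = 168; b = 196; c = 44; col = 'olive'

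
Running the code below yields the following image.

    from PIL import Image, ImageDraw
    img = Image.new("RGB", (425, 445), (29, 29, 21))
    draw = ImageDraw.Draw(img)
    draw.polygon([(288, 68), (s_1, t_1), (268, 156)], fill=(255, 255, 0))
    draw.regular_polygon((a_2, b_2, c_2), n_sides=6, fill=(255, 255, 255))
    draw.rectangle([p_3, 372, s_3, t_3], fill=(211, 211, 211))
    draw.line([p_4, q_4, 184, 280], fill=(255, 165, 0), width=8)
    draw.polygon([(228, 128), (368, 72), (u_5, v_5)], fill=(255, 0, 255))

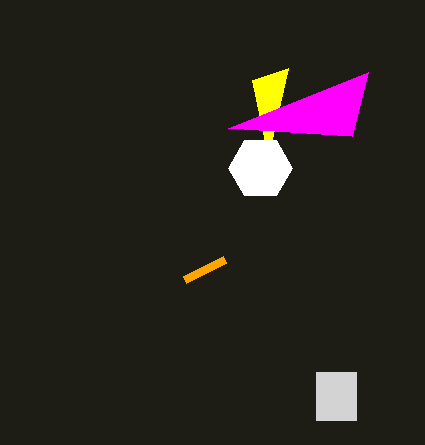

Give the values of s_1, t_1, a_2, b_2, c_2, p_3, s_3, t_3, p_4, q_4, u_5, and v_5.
s_1 = 252; t_1 = 80; a_2 = 260; b_2 = 168; c_2 = 32; p_3 = 316; s_3 = 356; t_3 = 420; p_4 = 224; q_4 = 260; u_5 = 352; v_5 = 136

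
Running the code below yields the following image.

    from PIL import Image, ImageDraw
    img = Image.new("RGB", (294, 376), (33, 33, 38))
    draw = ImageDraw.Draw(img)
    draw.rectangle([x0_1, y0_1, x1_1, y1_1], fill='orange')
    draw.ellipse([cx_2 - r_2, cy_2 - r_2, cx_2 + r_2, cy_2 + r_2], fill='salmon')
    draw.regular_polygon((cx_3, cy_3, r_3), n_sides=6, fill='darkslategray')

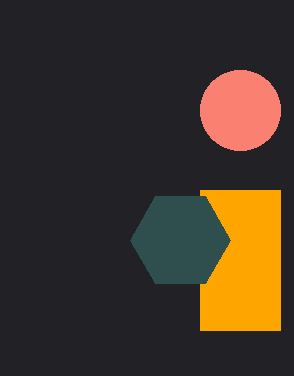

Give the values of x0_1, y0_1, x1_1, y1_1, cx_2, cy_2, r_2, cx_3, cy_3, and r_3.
x0_1 = 200, y0_1 = 190, x1_1 = 280, y1_1 = 330, cx_2 = 240, cy_2 = 110, r_2 = 40, cx_3 = 180, cy_3 = 240, r_3 = 50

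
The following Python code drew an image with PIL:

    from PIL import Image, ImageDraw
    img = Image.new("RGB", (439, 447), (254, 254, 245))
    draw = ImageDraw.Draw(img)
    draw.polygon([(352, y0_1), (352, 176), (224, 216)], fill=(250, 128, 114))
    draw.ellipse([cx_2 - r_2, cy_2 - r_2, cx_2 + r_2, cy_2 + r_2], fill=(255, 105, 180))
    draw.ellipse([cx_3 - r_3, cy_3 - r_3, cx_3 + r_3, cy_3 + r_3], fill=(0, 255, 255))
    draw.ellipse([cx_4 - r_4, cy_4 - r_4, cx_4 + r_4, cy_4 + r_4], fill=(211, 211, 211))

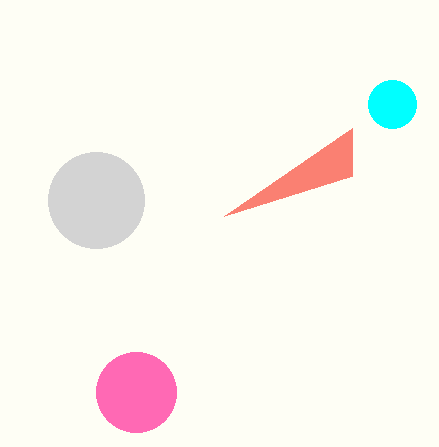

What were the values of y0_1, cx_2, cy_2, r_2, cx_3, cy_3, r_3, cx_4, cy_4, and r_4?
y0_1 = 128; cx_2 = 136; cy_2 = 392; r_2 = 40; cx_3 = 392; cy_3 = 104; r_3 = 24; cx_4 = 96; cy_4 = 200; r_4 = 48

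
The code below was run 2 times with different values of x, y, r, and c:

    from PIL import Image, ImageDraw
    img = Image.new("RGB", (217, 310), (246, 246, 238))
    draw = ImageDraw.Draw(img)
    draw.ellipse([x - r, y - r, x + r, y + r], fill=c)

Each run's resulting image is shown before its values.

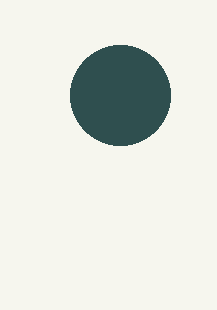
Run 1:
x = 120, y = 95, r = 50, c = 'darkslategray'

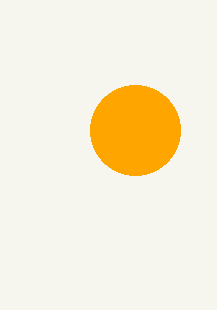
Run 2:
x = 135; y = 130; r = 45; c = 'orange'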